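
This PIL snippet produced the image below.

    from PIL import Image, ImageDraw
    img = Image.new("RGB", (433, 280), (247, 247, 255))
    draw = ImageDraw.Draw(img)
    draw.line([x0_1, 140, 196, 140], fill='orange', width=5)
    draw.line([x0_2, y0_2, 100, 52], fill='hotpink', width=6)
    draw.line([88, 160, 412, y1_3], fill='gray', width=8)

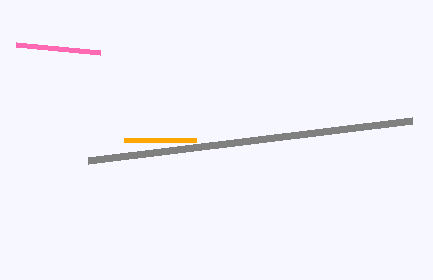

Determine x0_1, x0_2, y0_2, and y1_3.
x0_1 = 124; x0_2 = 16; y0_2 = 44; y1_3 = 120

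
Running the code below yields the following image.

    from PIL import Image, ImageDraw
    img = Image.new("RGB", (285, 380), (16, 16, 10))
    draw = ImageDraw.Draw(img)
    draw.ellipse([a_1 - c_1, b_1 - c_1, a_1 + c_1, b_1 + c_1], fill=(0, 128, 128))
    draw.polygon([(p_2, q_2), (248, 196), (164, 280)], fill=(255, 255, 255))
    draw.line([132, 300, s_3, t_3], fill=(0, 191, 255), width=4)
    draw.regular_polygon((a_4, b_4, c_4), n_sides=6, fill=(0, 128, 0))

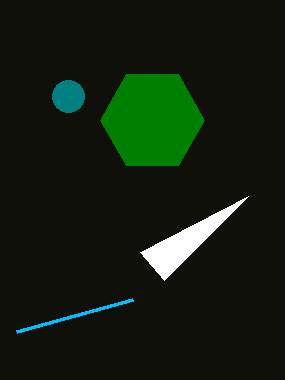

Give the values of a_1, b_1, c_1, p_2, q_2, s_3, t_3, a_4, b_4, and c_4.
a_1 = 68, b_1 = 96, c_1 = 16, p_2 = 140, q_2 = 252, s_3 = 16, t_3 = 332, a_4 = 152, b_4 = 120, c_4 = 52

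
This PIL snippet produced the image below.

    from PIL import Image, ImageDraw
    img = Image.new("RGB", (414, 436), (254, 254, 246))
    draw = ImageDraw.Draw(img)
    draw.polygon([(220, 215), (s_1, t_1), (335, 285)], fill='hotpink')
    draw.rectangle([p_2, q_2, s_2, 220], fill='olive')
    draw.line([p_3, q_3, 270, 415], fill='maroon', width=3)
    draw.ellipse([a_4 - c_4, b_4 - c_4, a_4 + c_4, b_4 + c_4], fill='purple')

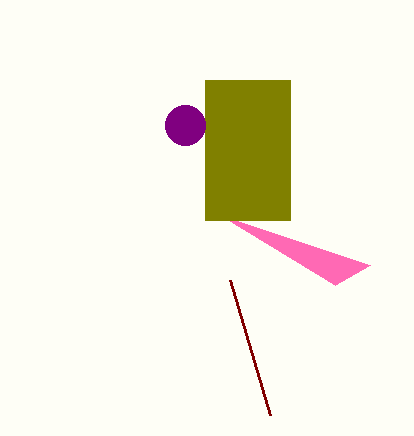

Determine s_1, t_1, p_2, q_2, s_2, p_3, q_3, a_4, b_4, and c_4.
s_1 = 370, t_1 = 265, p_2 = 205, q_2 = 80, s_2 = 290, p_3 = 230, q_3 = 280, a_4 = 185, b_4 = 125, c_4 = 20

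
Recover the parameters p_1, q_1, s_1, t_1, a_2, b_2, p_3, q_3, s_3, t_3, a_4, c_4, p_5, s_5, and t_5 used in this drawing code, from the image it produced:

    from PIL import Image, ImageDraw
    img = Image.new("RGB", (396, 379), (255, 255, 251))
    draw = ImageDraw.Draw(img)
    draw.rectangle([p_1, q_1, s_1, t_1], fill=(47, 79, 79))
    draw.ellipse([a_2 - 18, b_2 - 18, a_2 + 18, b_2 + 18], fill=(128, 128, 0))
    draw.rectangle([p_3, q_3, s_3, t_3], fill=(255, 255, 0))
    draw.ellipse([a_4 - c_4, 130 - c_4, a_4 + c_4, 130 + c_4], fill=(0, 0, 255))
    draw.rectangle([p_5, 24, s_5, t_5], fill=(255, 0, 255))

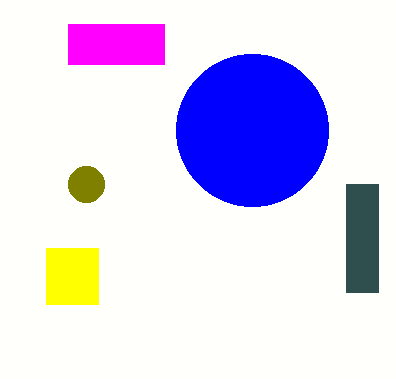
p_1 = 346; q_1 = 184; s_1 = 378; t_1 = 292; a_2 = 86; b_2 = 184; p_3 = 46; q_3 = 248; s_3 = 98; t_3 = 304; a_4 = 252; c_4 = 76; p_5 = 68; s_5 = 164; t_5 = 64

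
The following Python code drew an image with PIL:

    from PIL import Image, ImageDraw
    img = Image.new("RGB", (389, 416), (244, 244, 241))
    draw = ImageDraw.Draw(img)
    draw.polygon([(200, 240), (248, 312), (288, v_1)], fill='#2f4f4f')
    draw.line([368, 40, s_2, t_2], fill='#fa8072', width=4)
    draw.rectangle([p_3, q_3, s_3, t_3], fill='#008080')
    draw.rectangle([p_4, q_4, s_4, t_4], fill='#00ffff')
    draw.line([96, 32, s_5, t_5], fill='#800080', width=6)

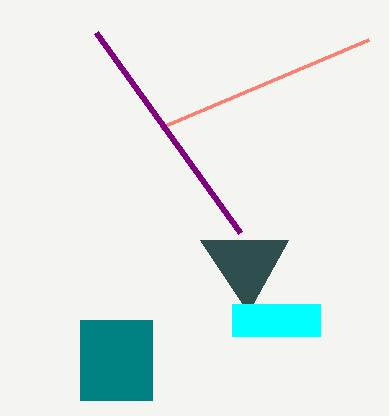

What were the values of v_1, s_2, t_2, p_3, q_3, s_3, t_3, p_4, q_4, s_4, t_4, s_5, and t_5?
v_1 = 240, s_2 = 160, t_2 = 128, p_3 = 80, q_3 = 320, s_3 = 152, t_3 = 400, p_4 = 232, q_4 = 304, s_4 = 320, t_4 = 336, s_5 = 240, t_5 = 232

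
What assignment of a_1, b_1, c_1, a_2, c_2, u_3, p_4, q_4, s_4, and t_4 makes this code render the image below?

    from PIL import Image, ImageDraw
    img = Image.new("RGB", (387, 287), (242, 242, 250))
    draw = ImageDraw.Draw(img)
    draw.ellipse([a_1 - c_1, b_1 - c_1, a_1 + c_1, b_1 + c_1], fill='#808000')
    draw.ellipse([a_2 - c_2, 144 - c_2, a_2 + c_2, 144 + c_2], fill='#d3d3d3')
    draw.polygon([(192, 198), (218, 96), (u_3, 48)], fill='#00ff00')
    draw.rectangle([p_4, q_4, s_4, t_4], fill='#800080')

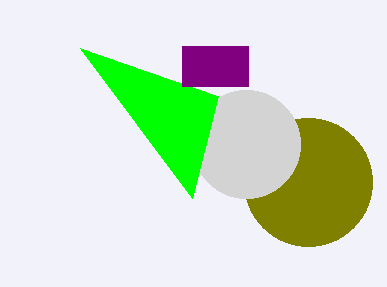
a_1 = 308; b_1 = 182; c_1 = 64; a_2 = 246; c_2 = 54; u_3 = 80; p_4 = 182; q_4 = 46; s_4 = 248; t_4 = 86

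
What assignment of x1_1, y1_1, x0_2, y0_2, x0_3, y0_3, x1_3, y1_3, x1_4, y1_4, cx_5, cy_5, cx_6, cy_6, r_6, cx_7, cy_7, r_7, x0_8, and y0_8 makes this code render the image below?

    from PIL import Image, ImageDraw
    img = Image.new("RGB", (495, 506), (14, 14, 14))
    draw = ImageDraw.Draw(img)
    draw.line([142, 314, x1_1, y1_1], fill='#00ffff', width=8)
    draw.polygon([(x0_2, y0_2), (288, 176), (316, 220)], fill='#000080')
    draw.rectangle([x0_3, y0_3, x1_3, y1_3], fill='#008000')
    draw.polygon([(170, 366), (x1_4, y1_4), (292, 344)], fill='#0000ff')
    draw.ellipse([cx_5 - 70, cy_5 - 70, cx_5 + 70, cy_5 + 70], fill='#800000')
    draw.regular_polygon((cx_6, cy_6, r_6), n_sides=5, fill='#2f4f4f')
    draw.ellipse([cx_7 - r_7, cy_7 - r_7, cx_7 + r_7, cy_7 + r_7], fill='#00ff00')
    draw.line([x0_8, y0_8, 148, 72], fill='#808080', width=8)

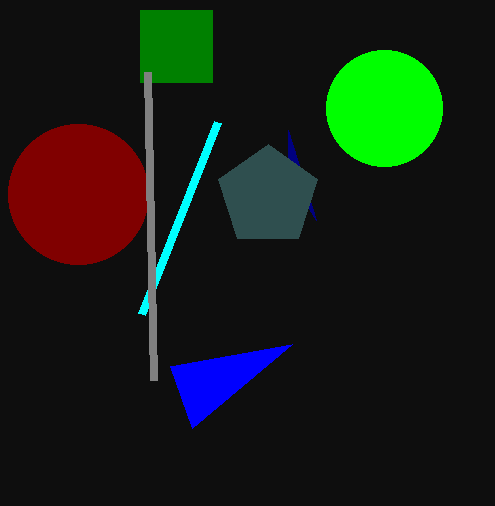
x1_1 = 218, y1_1 = 122, x0_2 = 288, y0_2 = 130, x0_3 = 140, y0_3 = 10, x1_3 = 212, y1_3 = 82, x1_4 = 192, y1_4 = 428, cx_5 = 78, cy_5 = 194, cx_6 = 268, cy_6 = 196, r_6 = 52, cx_7 = 384, cy_7 = 108, r_7 = 58, x0_8 = 154, y0_8 = 380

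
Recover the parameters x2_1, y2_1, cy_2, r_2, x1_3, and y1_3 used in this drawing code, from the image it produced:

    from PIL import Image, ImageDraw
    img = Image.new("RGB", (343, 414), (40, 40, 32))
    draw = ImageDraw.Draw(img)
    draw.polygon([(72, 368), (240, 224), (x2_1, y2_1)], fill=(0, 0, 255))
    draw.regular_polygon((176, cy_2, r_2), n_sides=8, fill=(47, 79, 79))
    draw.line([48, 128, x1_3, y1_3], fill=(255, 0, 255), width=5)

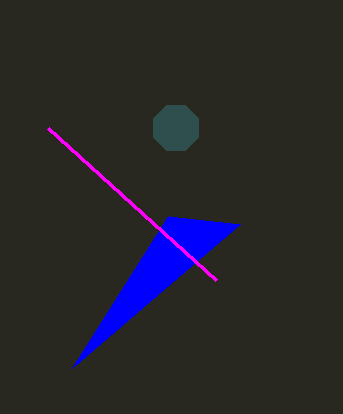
x2_1 = 168, y2_1 = 216, cy_2 = 128, r_2 = 24, x1_3 = 216, y1_3 = 280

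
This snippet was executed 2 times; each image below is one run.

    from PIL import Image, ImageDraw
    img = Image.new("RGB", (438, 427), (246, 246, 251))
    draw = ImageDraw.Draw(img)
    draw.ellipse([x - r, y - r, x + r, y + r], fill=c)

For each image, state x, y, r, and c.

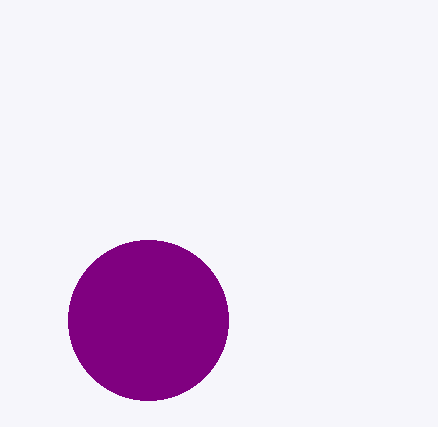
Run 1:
x = 148
y = 320
r = 80
c = 'purple'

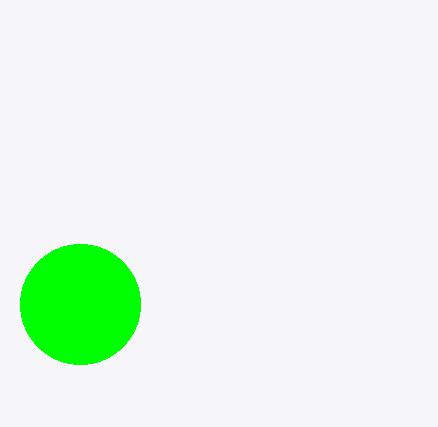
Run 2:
x = 80
y = 304
r = 60
c = 'lime'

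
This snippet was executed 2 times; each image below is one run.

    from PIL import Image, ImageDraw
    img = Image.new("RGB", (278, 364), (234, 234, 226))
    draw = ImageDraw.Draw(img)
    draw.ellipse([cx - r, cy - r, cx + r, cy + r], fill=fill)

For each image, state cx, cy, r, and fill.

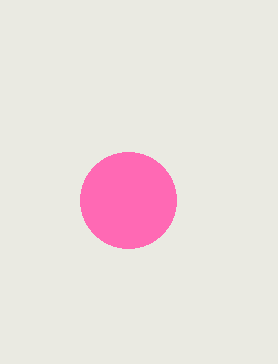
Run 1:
cx = 128; cy = 200; r = 48; fill = 'hotpink'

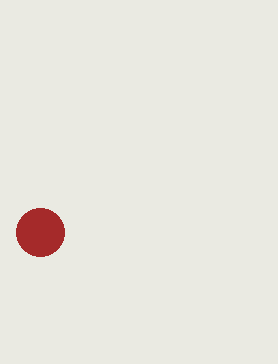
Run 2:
cx = 40, cy = 232, r = 24, fill = 'brown'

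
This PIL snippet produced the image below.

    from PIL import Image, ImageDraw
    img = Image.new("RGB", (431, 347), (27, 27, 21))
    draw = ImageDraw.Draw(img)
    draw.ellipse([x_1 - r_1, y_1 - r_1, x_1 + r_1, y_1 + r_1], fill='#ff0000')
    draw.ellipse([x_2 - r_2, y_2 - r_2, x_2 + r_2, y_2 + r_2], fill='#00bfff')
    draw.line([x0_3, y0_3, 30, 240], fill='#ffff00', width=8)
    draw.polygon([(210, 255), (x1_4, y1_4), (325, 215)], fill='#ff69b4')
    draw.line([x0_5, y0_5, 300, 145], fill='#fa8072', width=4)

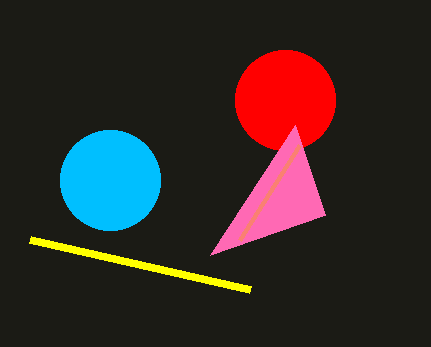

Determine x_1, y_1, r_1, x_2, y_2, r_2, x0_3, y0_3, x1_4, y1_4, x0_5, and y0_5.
x_1 = 285; y_1 = 100; r_1 = 50; x_2 = 110; y_2 = 180; r_2 = 50; x0_3 = 250; y0_3 = 290; x1_4 = 295; y1_4 = 125; x0_5 = 240; y0_5 = 240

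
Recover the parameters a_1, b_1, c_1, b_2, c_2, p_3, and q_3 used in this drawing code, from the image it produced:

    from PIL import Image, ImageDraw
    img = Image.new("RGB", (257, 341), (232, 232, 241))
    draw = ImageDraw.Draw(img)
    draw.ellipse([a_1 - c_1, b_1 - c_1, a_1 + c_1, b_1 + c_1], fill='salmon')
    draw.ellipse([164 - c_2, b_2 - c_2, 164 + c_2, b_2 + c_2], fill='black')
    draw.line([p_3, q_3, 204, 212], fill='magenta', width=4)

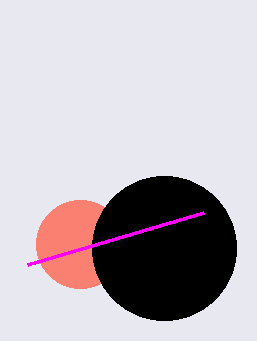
a_1 = 80; b_1 = 244; c_1 = 44; b_2 = 248; c_2 = 72; p_3 = 28; q_3 = 264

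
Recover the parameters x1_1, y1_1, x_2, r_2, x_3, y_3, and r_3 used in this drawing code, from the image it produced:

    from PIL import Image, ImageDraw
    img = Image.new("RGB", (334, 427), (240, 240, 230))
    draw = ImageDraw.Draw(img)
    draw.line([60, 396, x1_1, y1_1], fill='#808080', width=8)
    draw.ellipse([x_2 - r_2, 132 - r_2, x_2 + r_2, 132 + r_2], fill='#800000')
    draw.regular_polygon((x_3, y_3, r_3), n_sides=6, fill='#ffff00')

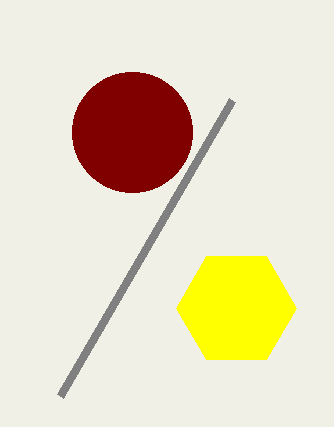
x1_1 = 232
y1_1 = 100
x_2 = 132
r_2 = 60
x_3 = 236
y_3 = 308
r_3 = 60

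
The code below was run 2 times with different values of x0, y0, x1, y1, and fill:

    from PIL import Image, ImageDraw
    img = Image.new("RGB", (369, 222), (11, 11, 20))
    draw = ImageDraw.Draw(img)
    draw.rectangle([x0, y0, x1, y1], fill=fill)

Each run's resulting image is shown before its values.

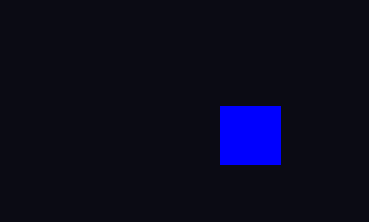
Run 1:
x0 = 220, y0 = 106, x1 = 280, y1 = 164, fill = 'blue'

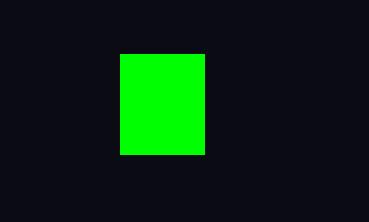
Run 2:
x0 = 120, y0 = 54, x1 = 204, y1 = 154, fill = 'lime'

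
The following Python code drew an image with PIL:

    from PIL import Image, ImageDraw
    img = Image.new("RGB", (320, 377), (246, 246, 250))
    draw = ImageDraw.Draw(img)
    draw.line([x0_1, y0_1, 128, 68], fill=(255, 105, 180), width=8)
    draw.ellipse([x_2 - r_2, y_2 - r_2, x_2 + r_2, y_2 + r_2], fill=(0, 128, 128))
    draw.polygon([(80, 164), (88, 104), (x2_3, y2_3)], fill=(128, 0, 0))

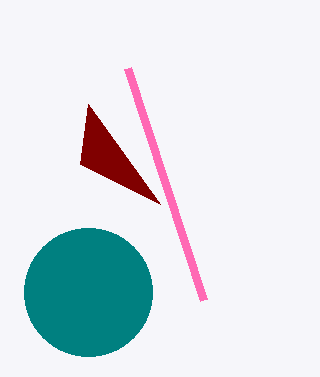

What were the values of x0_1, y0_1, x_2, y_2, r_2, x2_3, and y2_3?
x0_1 = 204; y0_1 = 300; x_2 = 88; y_2 = 292; r_2 = 64; x2_3 = 160; y2_3 = 204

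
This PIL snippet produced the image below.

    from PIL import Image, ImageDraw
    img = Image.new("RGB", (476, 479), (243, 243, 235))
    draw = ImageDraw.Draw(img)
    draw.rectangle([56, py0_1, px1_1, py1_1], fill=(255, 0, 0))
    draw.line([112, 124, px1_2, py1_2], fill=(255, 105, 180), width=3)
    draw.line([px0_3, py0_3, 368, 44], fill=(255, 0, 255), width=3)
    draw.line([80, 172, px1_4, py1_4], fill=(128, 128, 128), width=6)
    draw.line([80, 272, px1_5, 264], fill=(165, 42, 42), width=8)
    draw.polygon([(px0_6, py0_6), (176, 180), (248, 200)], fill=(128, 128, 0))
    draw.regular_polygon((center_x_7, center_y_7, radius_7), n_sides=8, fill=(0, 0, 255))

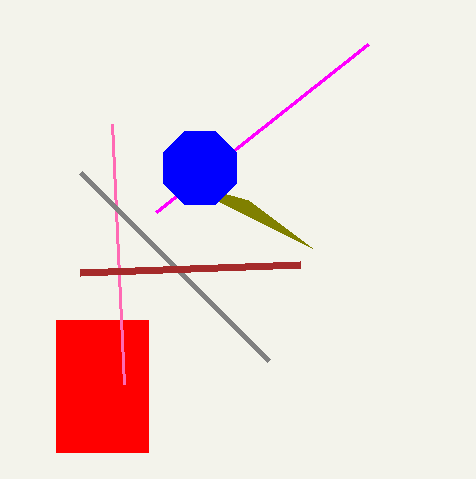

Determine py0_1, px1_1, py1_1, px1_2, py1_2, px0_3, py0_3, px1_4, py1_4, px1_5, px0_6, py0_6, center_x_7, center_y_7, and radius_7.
py0_1 = 320
px1_1 = 148
py1_1 = 452
px1_2 = 124
py1_2 = 384
px0_3 = 156
py0_3 = 212
px1_4 = 268
py1_4 = 360
px1_5 = 300
px0_6 = 312
py0_6 = 248
center_x_7 = 200
center_y_7 = 168
radius_7 = 40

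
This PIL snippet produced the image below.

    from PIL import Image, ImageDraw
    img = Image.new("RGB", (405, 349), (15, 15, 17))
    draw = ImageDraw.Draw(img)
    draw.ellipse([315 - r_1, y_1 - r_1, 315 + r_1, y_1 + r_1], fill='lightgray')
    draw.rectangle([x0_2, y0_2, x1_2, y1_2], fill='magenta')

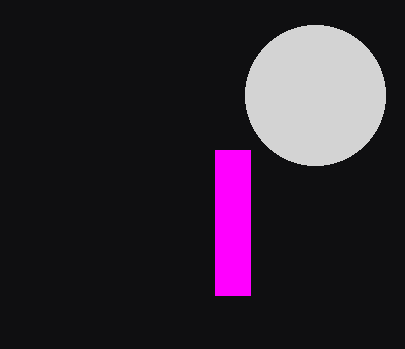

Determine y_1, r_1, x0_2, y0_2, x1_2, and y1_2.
y_1 = 95; r_1 = 70; x0_2 = 215; y0_2 = 150; x1_2 = 250; y1_2 = 295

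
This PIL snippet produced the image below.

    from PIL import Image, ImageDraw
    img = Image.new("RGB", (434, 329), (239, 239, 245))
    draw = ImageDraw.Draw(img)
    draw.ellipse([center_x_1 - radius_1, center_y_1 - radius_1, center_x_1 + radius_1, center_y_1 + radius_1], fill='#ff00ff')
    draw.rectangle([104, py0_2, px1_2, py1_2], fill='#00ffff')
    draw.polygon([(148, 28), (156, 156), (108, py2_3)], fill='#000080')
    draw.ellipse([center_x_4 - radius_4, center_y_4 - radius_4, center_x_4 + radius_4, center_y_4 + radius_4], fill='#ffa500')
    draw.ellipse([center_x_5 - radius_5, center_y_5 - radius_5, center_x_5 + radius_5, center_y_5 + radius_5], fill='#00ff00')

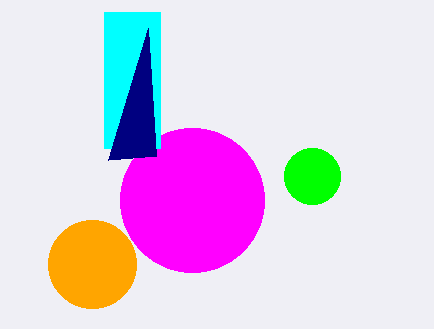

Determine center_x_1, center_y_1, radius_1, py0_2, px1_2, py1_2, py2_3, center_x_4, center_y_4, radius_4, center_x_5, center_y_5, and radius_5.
center_x_1 = 192; center_y_1 = 200; radius_1 = 72; py0_2 = 12; px1_2 = 160; py1_2 = 148; py2_3 = 160; center_x_4 = 92; center_y_4 = 264; radius_4 = 44; center_x_5 = 312; center_y_5 = 176; radius_5 = 28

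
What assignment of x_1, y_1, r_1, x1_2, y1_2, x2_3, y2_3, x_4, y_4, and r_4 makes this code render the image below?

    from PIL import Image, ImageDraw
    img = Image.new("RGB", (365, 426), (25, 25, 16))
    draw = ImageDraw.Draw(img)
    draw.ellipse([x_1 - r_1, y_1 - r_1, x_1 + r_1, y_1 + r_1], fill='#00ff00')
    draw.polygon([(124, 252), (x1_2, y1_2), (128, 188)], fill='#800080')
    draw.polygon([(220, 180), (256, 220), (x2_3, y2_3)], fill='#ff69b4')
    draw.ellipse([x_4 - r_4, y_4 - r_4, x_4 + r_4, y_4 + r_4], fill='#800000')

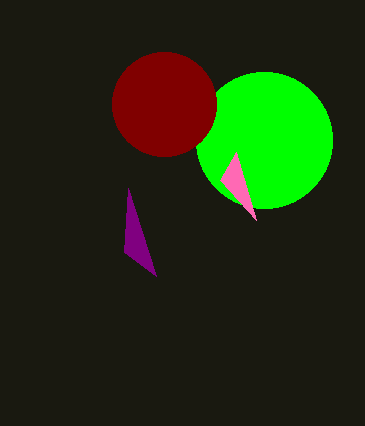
x_1 = 264; y_1 = 140; r_1 = 68; x1_2 = 156; y1_2 = 276; x2_3 = 236; y2_3 = 152; x_4 = 164; y_4 = 104; r_4 = 52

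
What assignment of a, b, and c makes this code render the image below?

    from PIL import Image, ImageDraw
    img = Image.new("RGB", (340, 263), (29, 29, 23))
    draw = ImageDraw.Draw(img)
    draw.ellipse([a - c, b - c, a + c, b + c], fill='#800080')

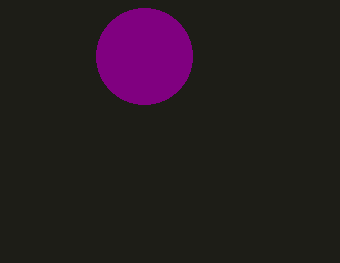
a = 144; b = 56; c = 48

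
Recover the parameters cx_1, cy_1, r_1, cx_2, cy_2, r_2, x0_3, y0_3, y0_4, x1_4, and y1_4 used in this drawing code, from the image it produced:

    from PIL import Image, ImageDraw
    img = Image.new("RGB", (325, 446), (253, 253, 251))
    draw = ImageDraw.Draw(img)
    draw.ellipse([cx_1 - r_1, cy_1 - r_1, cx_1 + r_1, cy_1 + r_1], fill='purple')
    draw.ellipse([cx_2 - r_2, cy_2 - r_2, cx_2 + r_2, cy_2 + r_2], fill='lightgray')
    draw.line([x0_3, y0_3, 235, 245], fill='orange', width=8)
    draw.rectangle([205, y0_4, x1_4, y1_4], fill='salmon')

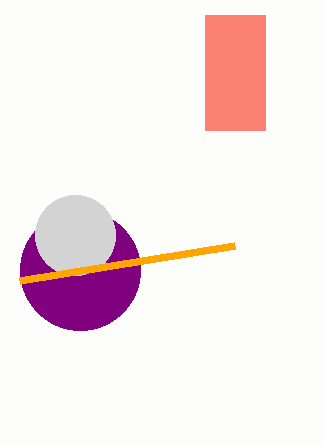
cx_1 = 80
cy_1 = 270
r_1 = 60
cx_2 = 75
cy_2 = 235
r_2 = 40
x0_3 = 20
y0_3 = 280
y0_4 = 15
x1_4 = 265
y1_4 = 130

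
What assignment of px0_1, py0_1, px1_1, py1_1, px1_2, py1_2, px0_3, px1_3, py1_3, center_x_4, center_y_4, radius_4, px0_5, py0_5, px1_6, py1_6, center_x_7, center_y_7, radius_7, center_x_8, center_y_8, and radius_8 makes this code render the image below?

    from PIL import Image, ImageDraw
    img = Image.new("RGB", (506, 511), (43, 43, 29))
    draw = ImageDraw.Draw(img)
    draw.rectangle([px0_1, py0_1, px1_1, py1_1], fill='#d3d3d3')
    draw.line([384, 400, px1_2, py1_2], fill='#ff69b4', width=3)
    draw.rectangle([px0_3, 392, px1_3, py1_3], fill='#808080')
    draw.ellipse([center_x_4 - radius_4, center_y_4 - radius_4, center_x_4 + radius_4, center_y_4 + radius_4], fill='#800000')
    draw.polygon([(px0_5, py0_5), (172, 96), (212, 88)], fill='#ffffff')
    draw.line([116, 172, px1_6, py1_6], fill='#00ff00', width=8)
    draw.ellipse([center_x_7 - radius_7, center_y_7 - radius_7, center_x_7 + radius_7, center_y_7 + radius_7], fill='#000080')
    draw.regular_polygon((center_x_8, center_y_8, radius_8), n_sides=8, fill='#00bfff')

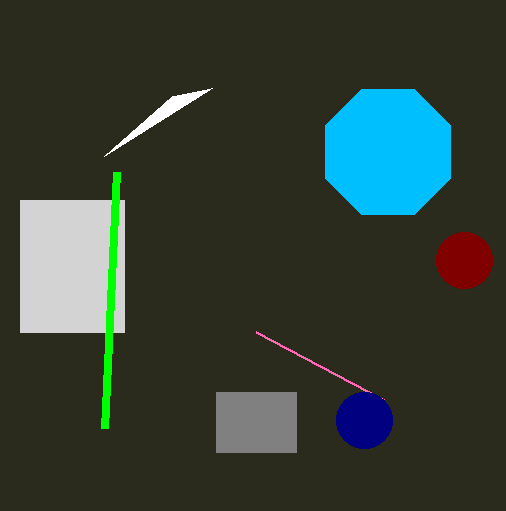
px0_1 = 20; py0_1 = 200; px1_1 = 124; py1_1 = 332; px1_2 = 256; py1_2 = 332; px0_3 = 216; px1_3 = 296; py1_3 = 452; center_x_4 = 464; center_y_4 = 260; radius_4 = 28; px0_5 = 104; py0_5 = 156; px1_6 = 104; py1_6 = 428; center_x_7 = 364; center_y_7 = 420; radius_7 = 28; center_x_8 = 388; center_y_8 = 152; radius_8 = 68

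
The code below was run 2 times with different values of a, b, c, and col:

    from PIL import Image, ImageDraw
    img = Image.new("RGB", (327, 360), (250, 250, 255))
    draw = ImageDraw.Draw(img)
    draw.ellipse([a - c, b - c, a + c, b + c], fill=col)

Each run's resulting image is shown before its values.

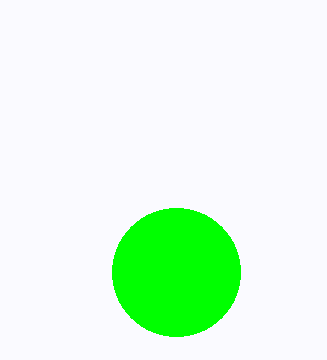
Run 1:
a = 176, b = 272, c = 64, col = 'lime'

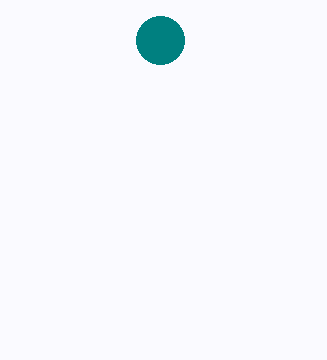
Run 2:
a = 160
b = 40
c = 24
col = 'teal'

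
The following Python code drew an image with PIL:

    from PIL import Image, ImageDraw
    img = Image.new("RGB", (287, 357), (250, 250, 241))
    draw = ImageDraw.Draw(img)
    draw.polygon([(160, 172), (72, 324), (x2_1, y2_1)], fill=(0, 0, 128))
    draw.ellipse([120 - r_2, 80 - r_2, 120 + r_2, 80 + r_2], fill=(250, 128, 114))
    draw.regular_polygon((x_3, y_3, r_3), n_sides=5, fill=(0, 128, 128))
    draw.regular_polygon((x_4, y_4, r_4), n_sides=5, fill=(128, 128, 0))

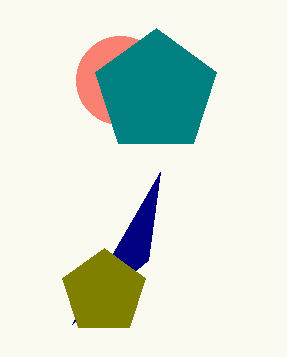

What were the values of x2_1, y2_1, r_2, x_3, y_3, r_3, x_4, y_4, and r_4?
x2_1 = 148; y2_1 = 260; r_2 = 44; x_3 = 156; y_3 = 92; r_3 = 64; x_4 = 104; y_4 = 292; r_4 = 44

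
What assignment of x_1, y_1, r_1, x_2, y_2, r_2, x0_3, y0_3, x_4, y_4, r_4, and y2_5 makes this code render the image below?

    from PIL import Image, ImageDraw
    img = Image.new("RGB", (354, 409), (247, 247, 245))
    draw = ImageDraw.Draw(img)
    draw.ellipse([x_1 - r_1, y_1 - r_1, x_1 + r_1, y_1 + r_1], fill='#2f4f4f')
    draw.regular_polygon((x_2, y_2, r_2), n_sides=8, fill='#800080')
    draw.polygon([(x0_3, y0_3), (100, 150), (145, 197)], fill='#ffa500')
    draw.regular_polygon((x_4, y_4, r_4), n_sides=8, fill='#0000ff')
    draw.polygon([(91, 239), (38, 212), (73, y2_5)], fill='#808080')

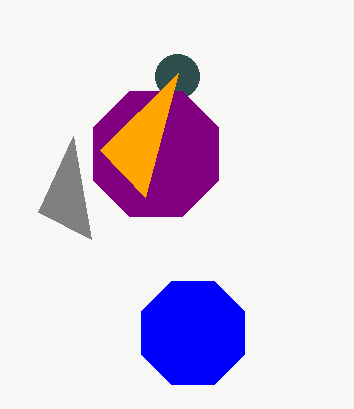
x_1 = 177; y_1 = 76; r_1 = 22; x_2 = 156; y_2 = 154; r_2 = 68; x0_3 = 178; y0_3 = 73; x_4 = 193; y_4 = 333; r_4 = 56; y2_5 = 136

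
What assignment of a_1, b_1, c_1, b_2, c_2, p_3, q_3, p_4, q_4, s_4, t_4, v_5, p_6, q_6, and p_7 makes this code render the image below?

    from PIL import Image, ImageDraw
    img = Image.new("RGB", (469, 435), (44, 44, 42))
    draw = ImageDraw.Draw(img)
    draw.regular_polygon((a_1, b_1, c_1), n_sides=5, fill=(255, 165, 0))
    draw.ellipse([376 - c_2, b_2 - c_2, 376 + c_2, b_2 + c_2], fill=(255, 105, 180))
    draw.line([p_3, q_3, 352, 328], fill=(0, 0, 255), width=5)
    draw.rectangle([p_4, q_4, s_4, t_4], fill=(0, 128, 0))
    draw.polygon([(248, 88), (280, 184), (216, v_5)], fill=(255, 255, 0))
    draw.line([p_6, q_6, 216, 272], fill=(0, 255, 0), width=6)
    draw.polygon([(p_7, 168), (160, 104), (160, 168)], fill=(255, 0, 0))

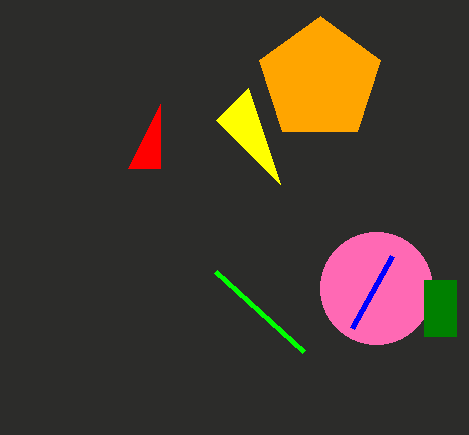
a_1 = 320
b_1 = 80
c_1 = 64
b_2 = 288
c_2 = 56
p_3 = 392
q_3 = 256
p_4 = 424
q_4 = 280
s_4 = 456
t_4 = 336
v_5 = 120
p_6 = 304
q_6 = 352
p_7 = 128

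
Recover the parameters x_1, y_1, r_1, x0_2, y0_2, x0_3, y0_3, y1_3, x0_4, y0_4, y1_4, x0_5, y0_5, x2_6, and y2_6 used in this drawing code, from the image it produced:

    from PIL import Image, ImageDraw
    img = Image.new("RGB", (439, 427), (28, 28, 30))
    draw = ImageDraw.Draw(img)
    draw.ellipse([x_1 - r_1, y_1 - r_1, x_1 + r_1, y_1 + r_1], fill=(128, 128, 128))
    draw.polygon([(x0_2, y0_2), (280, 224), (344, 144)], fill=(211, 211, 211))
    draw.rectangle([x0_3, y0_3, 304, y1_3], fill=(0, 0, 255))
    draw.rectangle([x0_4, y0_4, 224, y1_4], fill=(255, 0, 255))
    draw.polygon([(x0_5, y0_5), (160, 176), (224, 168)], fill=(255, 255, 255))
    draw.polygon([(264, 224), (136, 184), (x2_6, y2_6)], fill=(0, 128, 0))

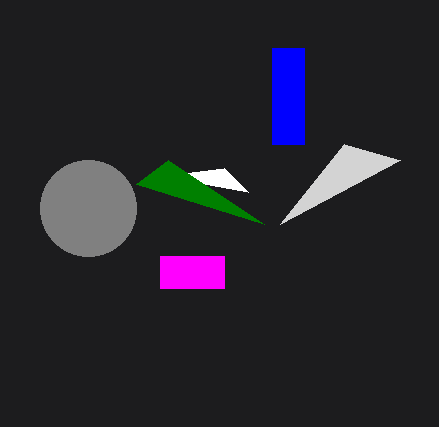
x_1 = 88, y_1 = 208, r_1 = 48, x0_2 = 400, y0_2 = 160, x0_3 = 272, y0_3 = 48, y1_3 = 144, x0_4 = 160, y0_4 = 256, y1_4 = 288, x0_5 = 248, y0_5 = 192, x2_6 = 168, y2_6 = 160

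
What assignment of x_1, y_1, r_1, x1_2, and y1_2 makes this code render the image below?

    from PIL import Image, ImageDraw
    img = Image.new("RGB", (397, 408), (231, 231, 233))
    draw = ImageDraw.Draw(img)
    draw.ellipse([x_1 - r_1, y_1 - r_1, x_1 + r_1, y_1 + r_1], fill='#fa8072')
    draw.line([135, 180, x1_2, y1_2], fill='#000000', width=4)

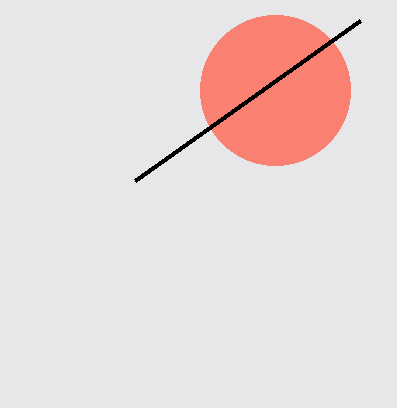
x_1 = 275; y_1 = 90; r_1 = 75; x1_2 = 360; y1_2 = 20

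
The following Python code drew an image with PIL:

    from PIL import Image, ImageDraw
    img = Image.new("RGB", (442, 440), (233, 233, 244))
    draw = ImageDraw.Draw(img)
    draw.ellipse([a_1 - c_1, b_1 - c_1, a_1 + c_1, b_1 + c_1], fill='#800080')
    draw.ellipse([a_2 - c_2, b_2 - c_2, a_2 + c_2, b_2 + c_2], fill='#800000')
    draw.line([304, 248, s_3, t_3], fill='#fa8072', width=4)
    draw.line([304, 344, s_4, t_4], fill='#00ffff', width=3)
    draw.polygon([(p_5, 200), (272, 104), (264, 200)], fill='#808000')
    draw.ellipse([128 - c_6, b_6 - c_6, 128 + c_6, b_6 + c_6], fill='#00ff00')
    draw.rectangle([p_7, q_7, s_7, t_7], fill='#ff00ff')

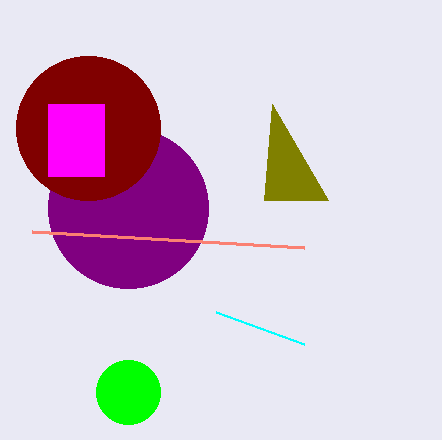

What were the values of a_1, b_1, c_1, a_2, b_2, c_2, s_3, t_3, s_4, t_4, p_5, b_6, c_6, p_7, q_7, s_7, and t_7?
a_1 = 128; b_1 = 208; c_1 = 80; a_2 = 88; b_2 = 128; c_2 = 72; s_3 = 32; t_3 = 232; s_4 = 216; t_4 = 312; p_5 = 328; b_6 = 392; c_6 = 32; p_7 = 48; q_7 = 104; s_7 = 104; t_7 = 176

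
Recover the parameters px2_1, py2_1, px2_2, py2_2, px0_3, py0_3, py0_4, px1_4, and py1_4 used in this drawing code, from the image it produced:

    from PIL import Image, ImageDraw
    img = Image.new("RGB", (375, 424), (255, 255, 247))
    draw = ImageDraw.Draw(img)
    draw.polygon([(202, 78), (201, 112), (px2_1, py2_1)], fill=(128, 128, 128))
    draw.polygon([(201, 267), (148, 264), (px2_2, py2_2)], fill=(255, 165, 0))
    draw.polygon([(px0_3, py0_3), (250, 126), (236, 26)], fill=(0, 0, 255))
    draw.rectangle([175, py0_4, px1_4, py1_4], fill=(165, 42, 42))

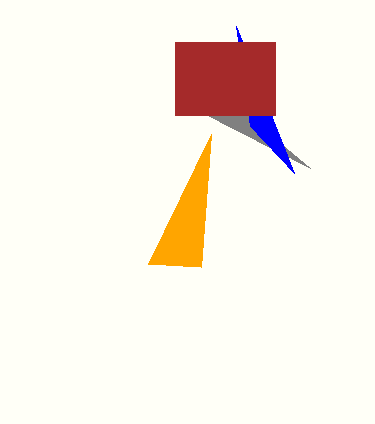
px2_1 = 310
py2_1 = 168
px2_2 = 211
py2_2 = 134
px0_3 = 294
py0_3 = 173
py0_4 = 42
px1_4 = 275
py1_4 = 115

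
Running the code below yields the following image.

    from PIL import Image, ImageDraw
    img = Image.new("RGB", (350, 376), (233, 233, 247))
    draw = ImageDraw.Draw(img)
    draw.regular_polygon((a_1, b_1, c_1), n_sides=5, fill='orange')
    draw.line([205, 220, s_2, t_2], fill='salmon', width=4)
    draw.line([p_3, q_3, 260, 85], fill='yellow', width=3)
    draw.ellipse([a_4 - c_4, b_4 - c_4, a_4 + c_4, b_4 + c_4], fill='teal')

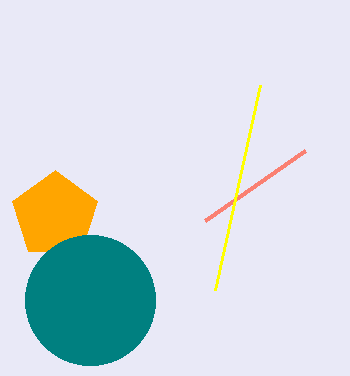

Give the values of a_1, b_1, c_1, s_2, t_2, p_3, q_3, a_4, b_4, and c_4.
a_1 = 55, b_1 = 215, c_1 = 45, s_2 = 305, t_2 = 150, p_3 = 215, q_3 = 290, a_4 = 90, b_4 = 300, c_4 = 65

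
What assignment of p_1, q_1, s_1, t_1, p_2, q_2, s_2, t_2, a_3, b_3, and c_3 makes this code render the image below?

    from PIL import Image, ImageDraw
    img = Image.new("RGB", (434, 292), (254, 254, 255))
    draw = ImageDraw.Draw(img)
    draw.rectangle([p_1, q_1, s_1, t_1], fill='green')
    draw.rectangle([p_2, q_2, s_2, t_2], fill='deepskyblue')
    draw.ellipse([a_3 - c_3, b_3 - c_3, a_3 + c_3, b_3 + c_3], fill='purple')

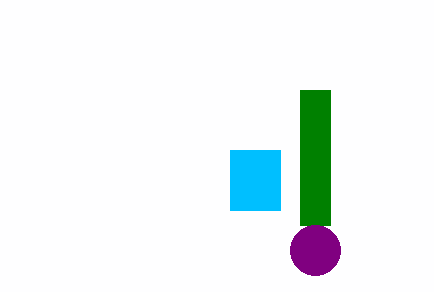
p_1 = 300, q_1 = 90, s_1 = 330, t_1 = 225, p_2 = 230, q_2 = 150, s_2 = 280, t_2 = 210, a_3 = 315, b_3 = 250, c_3 = 25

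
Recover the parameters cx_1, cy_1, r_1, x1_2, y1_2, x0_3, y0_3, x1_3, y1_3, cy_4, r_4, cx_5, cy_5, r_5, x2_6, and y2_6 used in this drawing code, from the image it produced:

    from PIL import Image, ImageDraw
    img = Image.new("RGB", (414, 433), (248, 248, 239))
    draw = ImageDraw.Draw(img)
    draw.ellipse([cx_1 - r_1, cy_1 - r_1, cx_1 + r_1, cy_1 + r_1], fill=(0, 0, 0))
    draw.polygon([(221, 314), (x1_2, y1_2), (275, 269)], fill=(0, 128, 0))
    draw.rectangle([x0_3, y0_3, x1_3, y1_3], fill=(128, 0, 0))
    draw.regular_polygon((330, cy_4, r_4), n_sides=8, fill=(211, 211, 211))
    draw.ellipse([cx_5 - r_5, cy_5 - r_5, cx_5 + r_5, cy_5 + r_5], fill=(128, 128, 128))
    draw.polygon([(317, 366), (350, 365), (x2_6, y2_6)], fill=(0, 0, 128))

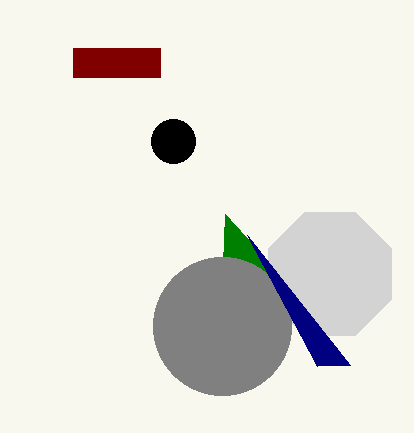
cx_1 = 173, cy_1 = 141, r_1 = 22, x1_2 = 225, y1_2 = 214, x0_3 = 73, y0_3 = 48, x1_3 = 160, y1_3 = 77, cy_4 = 274, r_4 = 67, cx_5 = 222, cy_5 = 326, r_5 = 69, x2_6 = 247, y2_6 = 235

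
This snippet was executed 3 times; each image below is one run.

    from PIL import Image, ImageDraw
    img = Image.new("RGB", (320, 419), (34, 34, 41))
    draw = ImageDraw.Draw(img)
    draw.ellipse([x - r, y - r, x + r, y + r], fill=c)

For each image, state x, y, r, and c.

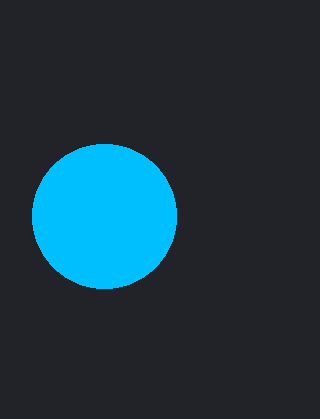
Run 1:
x = 104, y = 216, r = 72, c = 'deepskyblue'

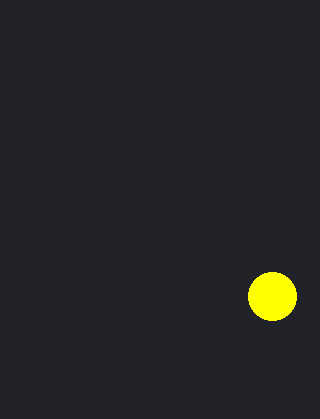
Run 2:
x = 272, y = 296, r = 24, c = 'yellow'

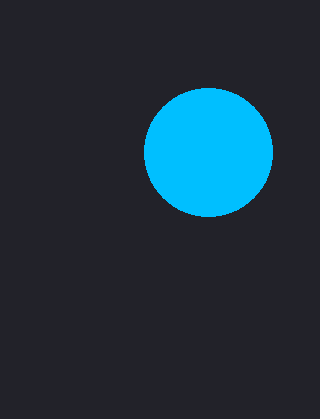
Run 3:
x = 208; y = 152; r = 64; c = 'deepskyblue'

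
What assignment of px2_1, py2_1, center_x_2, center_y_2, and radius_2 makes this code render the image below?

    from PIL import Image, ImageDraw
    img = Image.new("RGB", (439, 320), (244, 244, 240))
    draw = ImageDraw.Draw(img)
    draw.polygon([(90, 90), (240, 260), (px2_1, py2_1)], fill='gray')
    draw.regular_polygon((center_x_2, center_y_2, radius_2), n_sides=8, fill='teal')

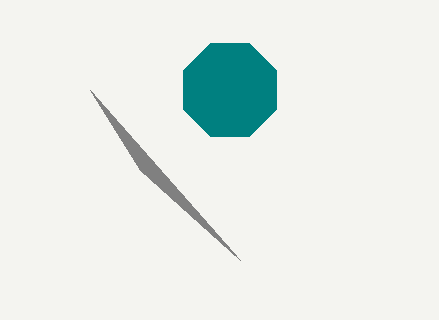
px2_1 = 140
py2_1 = 170
center_x_2 = 230
center_y_2 = 90
radius_2 = 50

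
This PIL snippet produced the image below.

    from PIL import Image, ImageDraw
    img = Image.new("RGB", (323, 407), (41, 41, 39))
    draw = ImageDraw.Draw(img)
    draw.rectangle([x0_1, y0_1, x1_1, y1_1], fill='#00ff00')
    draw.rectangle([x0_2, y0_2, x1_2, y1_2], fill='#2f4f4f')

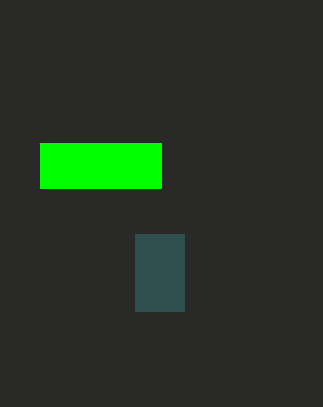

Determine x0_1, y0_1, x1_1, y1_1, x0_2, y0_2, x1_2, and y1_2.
x0_1 = 40
y0_1 = 143
x1_1 = 161
y1_1 = 188
x0_2 = 135
y0_2 = 234
x1_2 = 184
y1_2 = 311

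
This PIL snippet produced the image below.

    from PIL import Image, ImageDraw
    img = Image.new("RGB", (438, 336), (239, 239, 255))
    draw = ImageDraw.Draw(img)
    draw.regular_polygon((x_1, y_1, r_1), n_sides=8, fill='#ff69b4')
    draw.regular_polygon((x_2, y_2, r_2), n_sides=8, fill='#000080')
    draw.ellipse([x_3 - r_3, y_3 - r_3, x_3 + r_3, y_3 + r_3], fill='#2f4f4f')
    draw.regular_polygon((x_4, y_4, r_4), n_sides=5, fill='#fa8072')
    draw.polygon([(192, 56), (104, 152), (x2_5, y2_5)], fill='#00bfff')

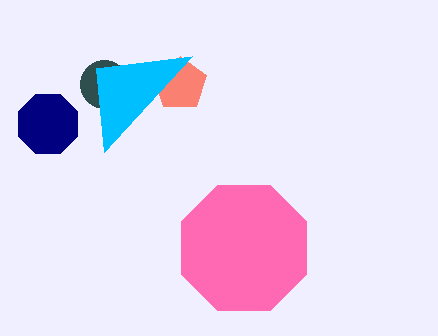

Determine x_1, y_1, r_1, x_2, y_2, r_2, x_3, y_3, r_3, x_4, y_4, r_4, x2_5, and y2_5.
x_1 = 244; y_1 = 248; r_1 = 68; x_2 = 48; y_2 = 124; r_2 = 32; x_3 = 104; y_3 = 84; r_3 = 24; x_4 = 180; y_4 = 84; r_4 = 28; x2_5 = 96; y2_5 = 68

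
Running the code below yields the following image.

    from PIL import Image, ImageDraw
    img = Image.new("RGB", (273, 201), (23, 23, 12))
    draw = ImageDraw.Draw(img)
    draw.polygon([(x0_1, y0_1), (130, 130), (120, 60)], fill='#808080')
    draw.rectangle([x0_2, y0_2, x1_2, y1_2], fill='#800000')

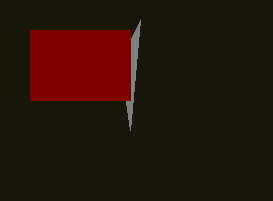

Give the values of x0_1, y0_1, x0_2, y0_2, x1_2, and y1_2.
x0_1 = 140, y0_1 = 20, x0_2 = 30, y0_2 = 30, x1_2 = 130, y1_2 = 100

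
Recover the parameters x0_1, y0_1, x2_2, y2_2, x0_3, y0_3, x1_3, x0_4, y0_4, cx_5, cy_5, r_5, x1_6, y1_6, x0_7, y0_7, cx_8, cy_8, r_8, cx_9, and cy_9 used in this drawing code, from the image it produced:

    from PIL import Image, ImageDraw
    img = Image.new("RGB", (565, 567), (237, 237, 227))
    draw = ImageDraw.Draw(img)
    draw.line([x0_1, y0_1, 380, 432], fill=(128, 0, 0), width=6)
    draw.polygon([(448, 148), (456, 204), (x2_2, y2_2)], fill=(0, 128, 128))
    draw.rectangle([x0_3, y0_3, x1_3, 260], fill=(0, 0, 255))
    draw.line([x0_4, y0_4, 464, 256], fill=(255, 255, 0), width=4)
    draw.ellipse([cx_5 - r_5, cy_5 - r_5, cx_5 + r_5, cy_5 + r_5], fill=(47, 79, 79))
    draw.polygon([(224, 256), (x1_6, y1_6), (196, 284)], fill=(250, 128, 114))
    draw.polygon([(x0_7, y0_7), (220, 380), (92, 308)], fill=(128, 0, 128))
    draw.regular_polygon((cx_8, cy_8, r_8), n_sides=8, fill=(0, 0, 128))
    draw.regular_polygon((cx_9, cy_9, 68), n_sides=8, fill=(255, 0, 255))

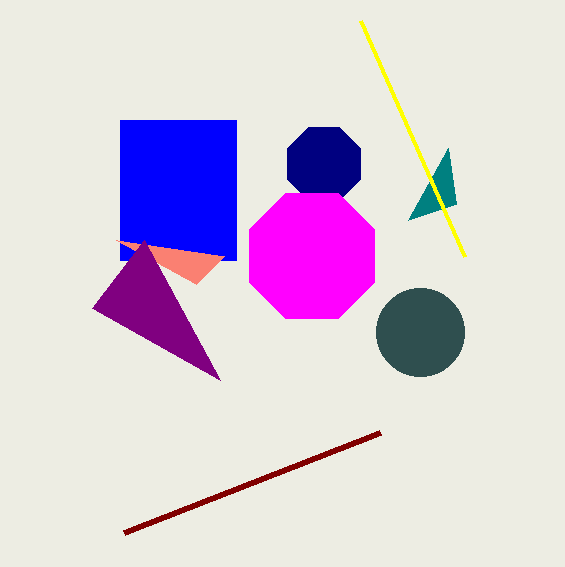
x0_1 = 124, y0_1 = 532, x2_2 = 408, y2_2 = 220, x0_3 = 120, y0_3 = 120, x1_3 = 236, x0_4 = 360, y0_4 = 20, cx_5 = 420, cy_5 = 332, r_5 = 44, x1_6 = 116, y1_6 = 240, x0_7 = 144, y0_7 = 240, cx_8 = 324, cy_8 = 164, r_8 = 40, cx_9 = 312, cy_9 = 256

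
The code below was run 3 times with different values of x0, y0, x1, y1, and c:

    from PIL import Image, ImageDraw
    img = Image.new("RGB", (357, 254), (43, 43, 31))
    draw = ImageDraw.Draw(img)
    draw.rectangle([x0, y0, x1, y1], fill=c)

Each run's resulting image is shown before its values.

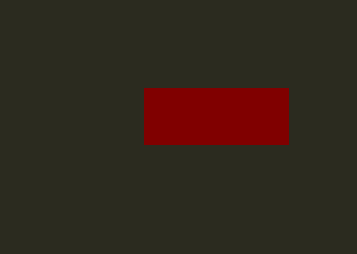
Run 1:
x0 = 144
y0 = 88
x1 = 288
y1 = 144
c = 'maroon'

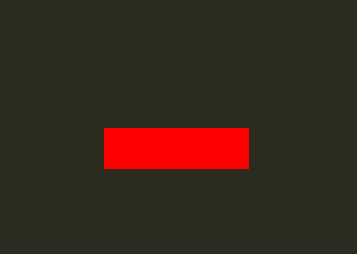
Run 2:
x0 = 104; y0 = 128; x1 = 248; y1 = 168; c = 'red'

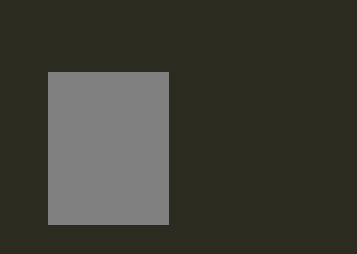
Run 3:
x0 = 48, y0 = 72, x1 = 168, y1 = 224, c = 'gray'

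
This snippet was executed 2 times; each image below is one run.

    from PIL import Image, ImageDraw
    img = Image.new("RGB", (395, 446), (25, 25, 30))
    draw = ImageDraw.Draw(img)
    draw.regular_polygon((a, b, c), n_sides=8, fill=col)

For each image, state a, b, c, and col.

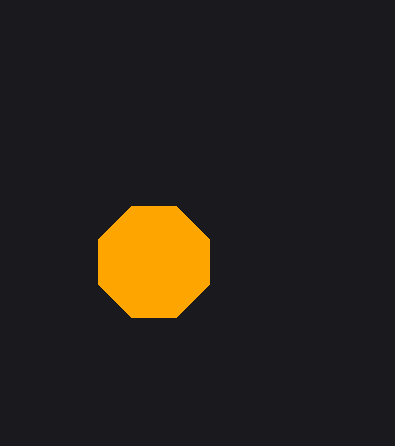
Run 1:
a = 154, b = 262, c = 60, col = 'orange'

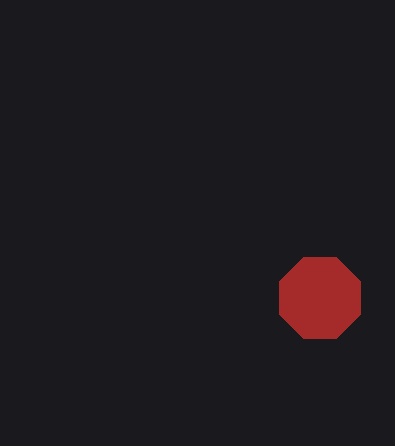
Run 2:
a = 320; b = 298; c = 44; col = 'brown'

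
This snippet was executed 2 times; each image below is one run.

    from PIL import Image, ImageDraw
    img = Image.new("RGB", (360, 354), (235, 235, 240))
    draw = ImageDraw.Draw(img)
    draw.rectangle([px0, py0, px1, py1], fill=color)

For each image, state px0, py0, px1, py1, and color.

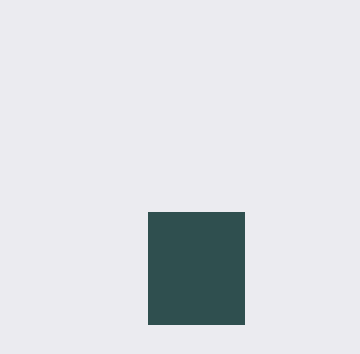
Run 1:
px0 = 148; py0 = 212; px1 = 244; py1 = 324; color = 'darkslategray'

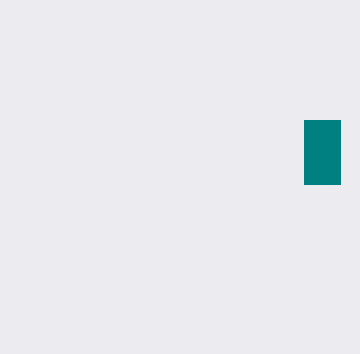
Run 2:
px0 = 304
py0 = 120
px1 = 340
py1 = 184
color = 'teal'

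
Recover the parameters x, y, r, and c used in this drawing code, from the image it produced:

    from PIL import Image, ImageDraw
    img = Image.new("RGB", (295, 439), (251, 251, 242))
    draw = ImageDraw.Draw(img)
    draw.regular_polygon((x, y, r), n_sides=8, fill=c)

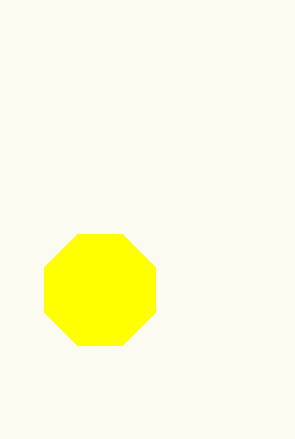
x = 100; y = 290; r = 60; c = 'yellow'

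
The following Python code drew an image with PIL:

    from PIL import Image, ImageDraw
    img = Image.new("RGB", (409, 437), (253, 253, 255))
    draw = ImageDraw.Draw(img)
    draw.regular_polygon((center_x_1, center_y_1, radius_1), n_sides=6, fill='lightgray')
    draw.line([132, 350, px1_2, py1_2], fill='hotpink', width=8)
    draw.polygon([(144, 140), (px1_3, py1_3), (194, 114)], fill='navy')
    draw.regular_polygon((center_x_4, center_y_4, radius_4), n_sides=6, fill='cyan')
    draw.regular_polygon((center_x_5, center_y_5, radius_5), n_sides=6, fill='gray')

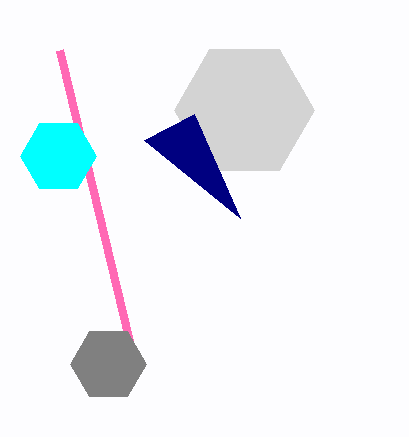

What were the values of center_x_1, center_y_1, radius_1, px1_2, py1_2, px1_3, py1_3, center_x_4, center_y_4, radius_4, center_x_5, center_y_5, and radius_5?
center_x_1 = 244, center_y_1 = 110, radius_1 = 70, px1_2 = 60, py1_2 = 50, px1_3 = 240, py1_3 = 218, center_x_4 = 58, center_y_4 = 156, radius_4 = 38, center_x_5 = 108, center_y_5 = 364, radius_5 = 38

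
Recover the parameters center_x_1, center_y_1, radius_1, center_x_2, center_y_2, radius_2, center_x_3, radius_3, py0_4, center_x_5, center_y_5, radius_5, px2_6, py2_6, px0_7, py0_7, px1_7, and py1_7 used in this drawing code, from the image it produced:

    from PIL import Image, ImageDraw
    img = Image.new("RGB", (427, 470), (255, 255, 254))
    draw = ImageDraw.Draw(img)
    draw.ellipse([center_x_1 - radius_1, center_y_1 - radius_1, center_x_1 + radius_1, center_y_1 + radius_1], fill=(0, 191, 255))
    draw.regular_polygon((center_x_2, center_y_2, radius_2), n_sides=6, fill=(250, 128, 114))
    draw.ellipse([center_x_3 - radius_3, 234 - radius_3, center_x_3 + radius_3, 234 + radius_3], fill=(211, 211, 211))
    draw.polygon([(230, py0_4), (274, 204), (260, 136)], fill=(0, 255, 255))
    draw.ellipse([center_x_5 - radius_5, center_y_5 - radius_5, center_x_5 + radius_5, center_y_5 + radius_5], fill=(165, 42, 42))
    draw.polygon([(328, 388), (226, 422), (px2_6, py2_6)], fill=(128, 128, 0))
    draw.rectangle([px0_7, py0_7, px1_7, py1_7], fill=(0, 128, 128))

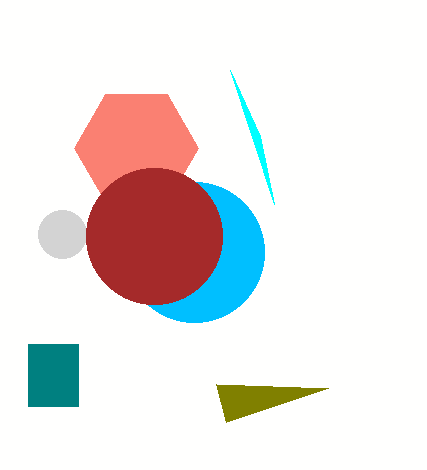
center_x_1 = 194
center_y_1 = 252
radius_1 = 70
center_x_2 = 136
center_y_2 = 148
radius_2 = 62
center_x_3 = 62
radius_3 = 24
py0_4 = 70
center_x_5 = 154
center_y_5 = 236
radius_5 = 68
px2_6 = 216
py2_6 = 384
px0_7 = 28
py0_7 = 344
px1_7 = 78
py1_7 = 406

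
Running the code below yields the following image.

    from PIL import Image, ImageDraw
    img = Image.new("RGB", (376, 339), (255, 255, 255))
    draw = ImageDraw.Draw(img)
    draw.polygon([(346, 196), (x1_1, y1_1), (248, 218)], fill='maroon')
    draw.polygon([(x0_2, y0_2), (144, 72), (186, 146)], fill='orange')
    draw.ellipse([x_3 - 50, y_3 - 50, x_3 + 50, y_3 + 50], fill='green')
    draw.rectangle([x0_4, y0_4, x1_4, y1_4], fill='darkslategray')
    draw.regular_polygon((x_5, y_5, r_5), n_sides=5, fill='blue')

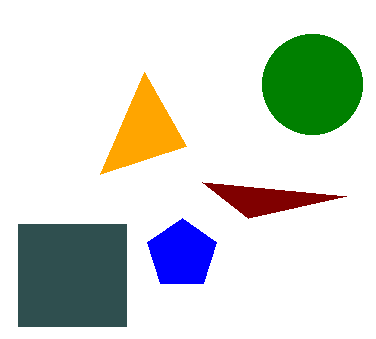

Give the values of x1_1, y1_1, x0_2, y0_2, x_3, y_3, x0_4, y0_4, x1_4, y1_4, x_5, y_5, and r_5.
x1_1 = 202
y1_1 = 182
x0_2 = 100
y0_2 = 174
x_3 = 312
y_3 = 84
x0_4 = 18
y0_4 = 224
x1_4 = 126
y1_4 = 326
x_5 = 182
y_5 = 254
r_5 = 36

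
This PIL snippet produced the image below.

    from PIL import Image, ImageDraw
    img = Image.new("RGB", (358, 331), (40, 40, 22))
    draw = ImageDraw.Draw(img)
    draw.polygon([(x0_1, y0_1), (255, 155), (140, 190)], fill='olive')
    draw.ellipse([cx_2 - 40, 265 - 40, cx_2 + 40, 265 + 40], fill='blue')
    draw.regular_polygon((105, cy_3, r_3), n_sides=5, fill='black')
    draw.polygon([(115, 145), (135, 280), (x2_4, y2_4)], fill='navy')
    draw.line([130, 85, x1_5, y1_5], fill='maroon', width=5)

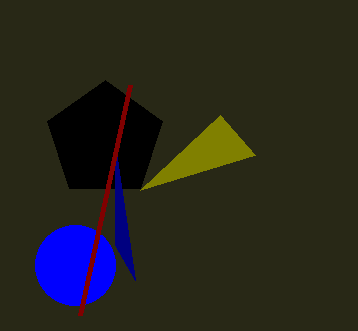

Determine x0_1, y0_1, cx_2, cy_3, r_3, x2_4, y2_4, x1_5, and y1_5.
x0_1 = 220, y0_1 = 115, cx_2 = 75, cy_3 = 140, r_3 = 60, x2_4 = 115, y2_4 = 245, x1_5 = 80, y1_5 = 315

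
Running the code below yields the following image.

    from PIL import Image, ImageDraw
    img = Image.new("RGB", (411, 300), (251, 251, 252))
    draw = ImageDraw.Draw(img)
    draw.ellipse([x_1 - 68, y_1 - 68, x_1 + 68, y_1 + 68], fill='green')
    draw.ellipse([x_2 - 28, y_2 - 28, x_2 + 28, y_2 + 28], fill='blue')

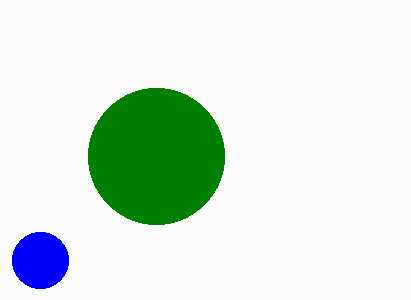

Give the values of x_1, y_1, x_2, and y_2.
x_1 = 156, y_1 = 156, x_2 = 40, y_2 = 260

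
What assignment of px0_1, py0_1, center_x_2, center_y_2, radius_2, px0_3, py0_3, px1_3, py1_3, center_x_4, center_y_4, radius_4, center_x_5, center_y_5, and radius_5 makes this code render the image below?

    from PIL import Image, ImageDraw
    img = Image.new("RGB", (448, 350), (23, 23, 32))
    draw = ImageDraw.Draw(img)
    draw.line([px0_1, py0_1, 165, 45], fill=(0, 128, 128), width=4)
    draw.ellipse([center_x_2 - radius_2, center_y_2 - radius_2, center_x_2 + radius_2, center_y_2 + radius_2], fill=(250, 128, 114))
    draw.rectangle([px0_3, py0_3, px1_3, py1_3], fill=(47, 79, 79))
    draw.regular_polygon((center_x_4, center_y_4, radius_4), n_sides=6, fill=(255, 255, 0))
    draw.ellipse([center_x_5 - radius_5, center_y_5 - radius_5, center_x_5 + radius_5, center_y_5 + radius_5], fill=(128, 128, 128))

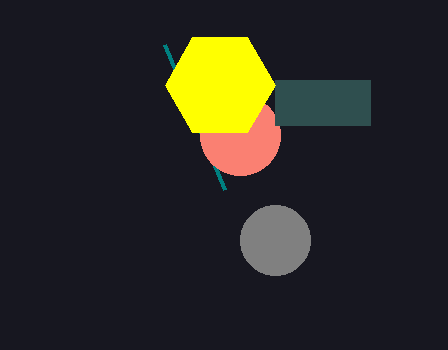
px0_1 = 225
py0_1 = 190
center_x_2 = 240
center_y_2 = 135
radius_2 = 40
px0_3 = 275
py0_3 = 80
px1_3 = 370
py1_3 = 125
center_x_4 = 220
center_y_4 = 85
radius_4 = 55
center_x_5 = 275
center_y_5 = 240
radius_5 = 35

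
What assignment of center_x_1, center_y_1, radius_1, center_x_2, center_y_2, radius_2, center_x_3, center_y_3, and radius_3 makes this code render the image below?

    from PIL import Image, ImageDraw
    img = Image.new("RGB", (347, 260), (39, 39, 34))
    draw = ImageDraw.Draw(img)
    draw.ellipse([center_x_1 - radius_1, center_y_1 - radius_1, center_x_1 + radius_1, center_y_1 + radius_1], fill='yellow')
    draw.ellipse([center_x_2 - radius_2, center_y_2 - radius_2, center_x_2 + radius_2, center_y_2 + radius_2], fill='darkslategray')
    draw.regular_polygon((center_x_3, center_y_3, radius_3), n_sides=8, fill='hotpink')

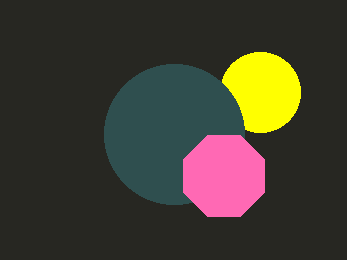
center_x_1 = 260; center_y_1 = 92; radius_1 = 40; center_x_2 = 174; center_y_2 = 134; radius_2 = 70; center_x_3 = 224; center_y_3 = 176; radius_3 = 44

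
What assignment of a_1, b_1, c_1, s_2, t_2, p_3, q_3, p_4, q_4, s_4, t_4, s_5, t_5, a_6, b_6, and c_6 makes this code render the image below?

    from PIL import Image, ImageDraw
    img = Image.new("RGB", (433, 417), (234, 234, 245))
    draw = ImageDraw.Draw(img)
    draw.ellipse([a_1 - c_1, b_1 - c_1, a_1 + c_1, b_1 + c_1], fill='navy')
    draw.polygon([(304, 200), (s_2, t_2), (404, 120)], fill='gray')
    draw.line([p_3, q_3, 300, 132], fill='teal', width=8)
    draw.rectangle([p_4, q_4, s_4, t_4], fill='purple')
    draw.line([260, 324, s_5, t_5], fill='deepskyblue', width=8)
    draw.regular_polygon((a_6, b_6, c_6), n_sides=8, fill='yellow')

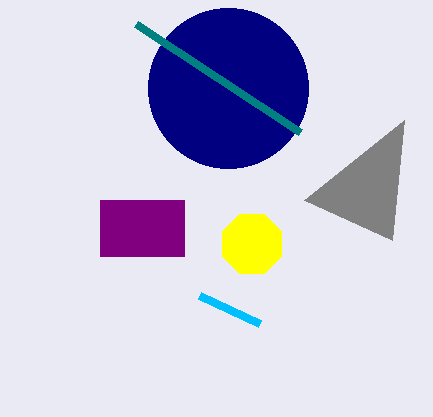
a_1 = 228
b_1 = 88
c_1 = 80
s_2 = 392
t_2 = 240
p_3 = 136
q_3 = 24
p_4 = 100
q_4 = 200
s_4 = 184
t_4 = 256
s_5 = 200
t_5 = 296
a_6 = 252
b_6 = 244
c_6 = 32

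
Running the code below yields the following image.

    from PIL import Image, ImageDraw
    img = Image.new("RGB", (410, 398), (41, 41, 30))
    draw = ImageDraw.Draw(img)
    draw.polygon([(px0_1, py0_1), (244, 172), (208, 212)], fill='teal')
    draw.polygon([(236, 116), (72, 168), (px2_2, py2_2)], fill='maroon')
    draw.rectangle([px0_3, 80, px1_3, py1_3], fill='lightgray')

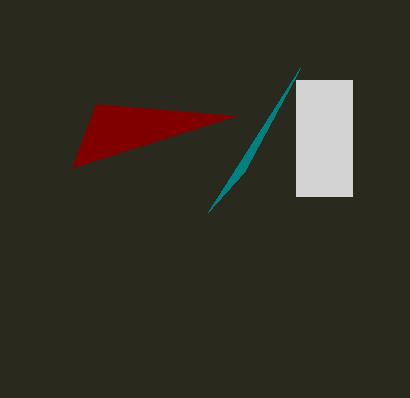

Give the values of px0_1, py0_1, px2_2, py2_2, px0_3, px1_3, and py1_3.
px0_1 = 300; py0_1 = 68; px2_2 = 96; py2_2 = 104; px0_3 = 296; px1_3 = 352; py1_3 = 196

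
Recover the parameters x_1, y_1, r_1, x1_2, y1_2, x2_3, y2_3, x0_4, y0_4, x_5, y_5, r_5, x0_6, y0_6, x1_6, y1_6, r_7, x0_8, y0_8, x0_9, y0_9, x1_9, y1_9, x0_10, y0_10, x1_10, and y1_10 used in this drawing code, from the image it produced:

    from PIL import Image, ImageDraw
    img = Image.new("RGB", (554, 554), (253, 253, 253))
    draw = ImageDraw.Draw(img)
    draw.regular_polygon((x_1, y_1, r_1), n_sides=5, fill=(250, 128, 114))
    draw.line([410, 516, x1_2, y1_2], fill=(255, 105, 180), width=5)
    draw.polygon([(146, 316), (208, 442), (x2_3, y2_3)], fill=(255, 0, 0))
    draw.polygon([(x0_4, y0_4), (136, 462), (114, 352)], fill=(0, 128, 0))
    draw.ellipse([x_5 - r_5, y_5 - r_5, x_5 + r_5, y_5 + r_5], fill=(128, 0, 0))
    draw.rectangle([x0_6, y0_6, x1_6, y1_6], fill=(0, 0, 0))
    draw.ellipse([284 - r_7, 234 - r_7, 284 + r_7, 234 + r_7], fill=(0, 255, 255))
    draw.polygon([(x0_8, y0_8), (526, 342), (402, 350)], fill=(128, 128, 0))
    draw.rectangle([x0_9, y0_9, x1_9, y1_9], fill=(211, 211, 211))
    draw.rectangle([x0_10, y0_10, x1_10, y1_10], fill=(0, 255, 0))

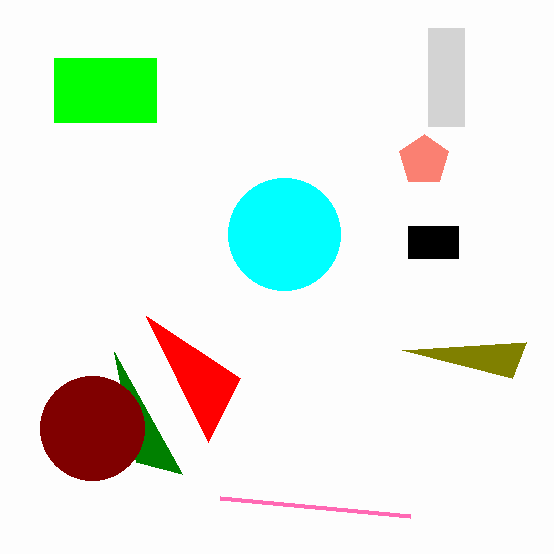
x_1 = 424; y_1 = 160; r_1 = 26; x1_2 = 220; y1_2 = 498; x2_3 = 240; y2_3 = 378; x0_4 = 182; y0_4 = 474; x_5 = 92; y_5 = 428; r_5 = 52; x0_6 = 408; y0_6 = 226; x1_6 = 458; y1_6 = 258; r_7 = 56; x0_8 = 512; y0_8 = 378; x0_9 = 428; y0_9 = 28; x1_9 = 464; y1_9 = 126; x0_10 = 54; y0_10 = 58; x1_10 = 156; y1_10 = 122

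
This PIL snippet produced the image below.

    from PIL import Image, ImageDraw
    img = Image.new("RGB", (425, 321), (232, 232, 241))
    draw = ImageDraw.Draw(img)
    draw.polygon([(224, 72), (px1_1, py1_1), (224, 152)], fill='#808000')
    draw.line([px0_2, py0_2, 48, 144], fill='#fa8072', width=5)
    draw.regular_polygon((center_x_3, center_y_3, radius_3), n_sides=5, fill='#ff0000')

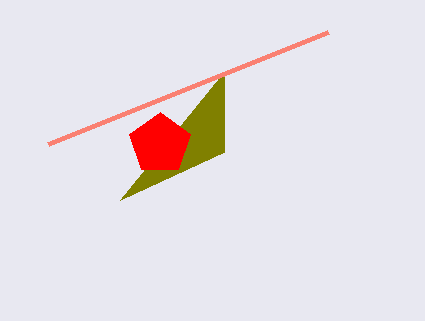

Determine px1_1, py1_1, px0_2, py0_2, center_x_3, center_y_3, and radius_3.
px1_1 = 120
py1_1 = 200
px0_2 = 328
py0_2 = 32
center_x_3 = 160
center_y_3 = 144
radius_3 = 32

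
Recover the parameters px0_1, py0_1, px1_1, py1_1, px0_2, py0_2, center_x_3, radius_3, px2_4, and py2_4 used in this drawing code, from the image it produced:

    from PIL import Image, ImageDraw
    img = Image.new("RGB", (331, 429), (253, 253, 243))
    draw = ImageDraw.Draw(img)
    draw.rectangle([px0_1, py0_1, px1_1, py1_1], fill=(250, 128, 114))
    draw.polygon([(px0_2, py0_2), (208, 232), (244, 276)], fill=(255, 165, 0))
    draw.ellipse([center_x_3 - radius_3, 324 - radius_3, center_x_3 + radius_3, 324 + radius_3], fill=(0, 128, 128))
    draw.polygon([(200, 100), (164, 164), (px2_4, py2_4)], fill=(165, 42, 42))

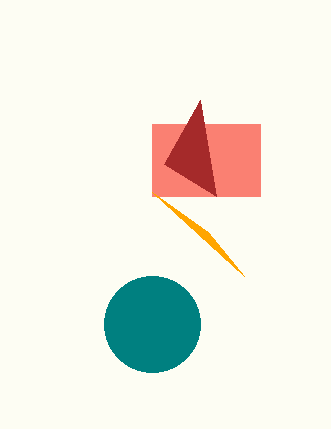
px0_1 = 152, py0_1 = 124, px1_1 = 260, py1_1 = 196, px0_2 = 152, py0_2 = 192, center_x_3 = 152, radius_3 = 48, px2_4 = 216, py2_4 = 196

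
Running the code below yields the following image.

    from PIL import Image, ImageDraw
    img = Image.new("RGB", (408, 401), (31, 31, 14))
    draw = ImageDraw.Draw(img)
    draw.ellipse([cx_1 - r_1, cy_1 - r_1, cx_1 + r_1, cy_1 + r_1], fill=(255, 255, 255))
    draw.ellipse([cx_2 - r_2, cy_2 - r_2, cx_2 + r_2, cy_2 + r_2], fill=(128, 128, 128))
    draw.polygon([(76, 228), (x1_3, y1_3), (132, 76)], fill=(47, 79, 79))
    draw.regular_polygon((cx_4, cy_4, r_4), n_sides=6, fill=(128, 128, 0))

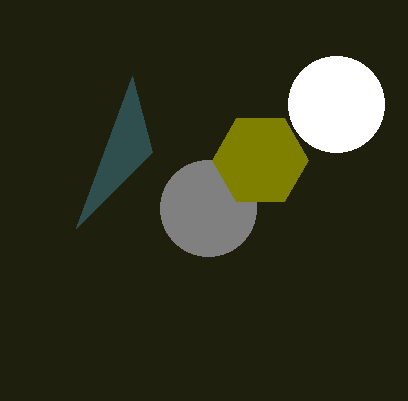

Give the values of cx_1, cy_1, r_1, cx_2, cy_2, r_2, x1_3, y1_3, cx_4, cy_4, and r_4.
cx_1 = 336; cy_1 = 104; r_1 = 48; cx_2 = 208; cy_2 = 208; r_2 = 48; x1_3 = 152; y1_3 = 152; cx_4 = 260; cy_4 = 160; r_4 = 48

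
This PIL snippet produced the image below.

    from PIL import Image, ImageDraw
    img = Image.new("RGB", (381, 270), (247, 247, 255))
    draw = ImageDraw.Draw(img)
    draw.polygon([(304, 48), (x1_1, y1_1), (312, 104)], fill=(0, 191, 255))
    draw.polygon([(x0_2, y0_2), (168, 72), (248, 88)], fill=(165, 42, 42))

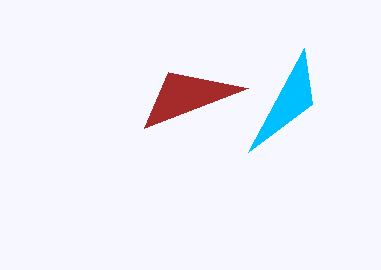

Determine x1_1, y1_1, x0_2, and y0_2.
x1_1 = 248; y1_1 = 152; x0_2 = 144; y0_2 = 128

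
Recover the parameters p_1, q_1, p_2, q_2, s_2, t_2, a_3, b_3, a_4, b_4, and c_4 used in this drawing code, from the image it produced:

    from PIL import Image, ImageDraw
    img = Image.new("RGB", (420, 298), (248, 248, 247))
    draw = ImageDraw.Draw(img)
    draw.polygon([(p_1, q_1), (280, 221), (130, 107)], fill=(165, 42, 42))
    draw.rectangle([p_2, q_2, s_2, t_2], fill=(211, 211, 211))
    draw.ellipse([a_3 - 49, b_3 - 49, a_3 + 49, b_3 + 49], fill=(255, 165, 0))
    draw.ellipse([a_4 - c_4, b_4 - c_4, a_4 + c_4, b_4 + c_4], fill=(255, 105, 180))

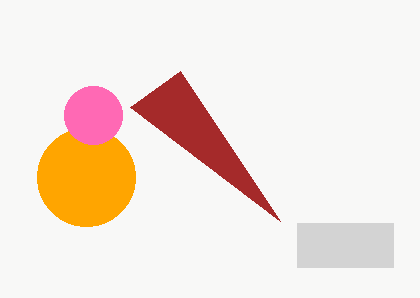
p_1 = 180; q_1 = 71; p_2 = 297; q_2 = 223; s_2 = 393; t_2 = 267; a_3 = 86; b_3 = 177; a_4 = 93; b_4 = 115; c_4 = 29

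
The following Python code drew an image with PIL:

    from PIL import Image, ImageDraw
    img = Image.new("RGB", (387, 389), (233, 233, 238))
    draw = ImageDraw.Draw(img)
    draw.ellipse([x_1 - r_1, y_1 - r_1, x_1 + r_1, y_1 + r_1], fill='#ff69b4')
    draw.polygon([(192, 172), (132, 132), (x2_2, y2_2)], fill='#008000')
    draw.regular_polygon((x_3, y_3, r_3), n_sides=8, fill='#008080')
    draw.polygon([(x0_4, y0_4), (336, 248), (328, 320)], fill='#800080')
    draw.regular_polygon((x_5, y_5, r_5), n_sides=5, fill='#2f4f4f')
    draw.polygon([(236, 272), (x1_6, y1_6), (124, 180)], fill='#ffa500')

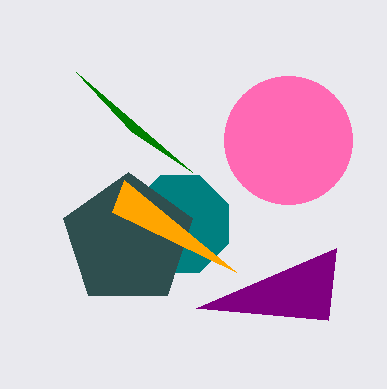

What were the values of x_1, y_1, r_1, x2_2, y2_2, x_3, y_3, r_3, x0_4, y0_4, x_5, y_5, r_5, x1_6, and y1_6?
x_1 = 288; y_1 = 140; r_1 = 64; x2_2 = 76; y2_2 = 72; x_3 = 180; y_3 = 224; r_3 = 52; x0_4 = 196; y0_4 = 308; x_5 = 128; y_5 = 240; r_5 = 68; x1_6 = 112; y1_6 = 212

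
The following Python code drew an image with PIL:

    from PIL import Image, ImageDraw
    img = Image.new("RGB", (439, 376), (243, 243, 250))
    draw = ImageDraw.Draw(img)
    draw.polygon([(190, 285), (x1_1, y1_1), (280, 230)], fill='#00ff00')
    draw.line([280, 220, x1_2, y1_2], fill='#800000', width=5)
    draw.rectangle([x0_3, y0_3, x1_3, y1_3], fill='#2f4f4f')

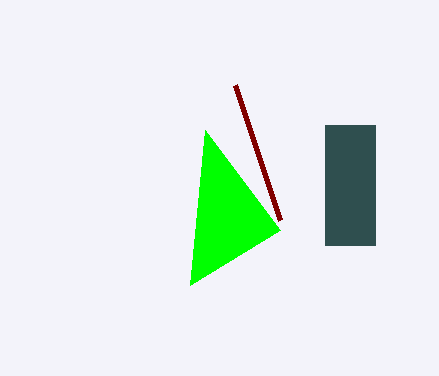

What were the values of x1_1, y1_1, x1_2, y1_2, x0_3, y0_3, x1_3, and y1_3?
x1_1 = 205; y1_1 = 130; x1_2 = 235; y1_2 = 85; x0_3 = 325; y0_3 = 125; x1_3 = 375; y1_3 = 245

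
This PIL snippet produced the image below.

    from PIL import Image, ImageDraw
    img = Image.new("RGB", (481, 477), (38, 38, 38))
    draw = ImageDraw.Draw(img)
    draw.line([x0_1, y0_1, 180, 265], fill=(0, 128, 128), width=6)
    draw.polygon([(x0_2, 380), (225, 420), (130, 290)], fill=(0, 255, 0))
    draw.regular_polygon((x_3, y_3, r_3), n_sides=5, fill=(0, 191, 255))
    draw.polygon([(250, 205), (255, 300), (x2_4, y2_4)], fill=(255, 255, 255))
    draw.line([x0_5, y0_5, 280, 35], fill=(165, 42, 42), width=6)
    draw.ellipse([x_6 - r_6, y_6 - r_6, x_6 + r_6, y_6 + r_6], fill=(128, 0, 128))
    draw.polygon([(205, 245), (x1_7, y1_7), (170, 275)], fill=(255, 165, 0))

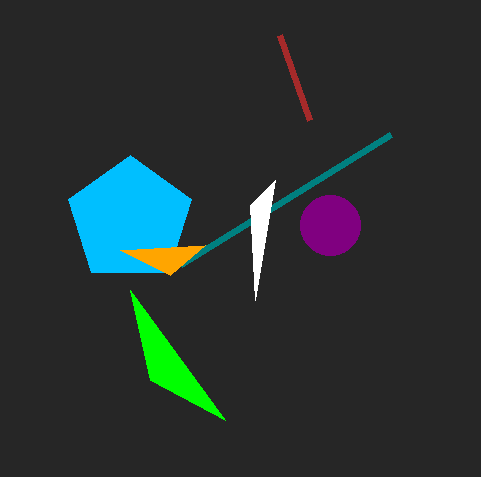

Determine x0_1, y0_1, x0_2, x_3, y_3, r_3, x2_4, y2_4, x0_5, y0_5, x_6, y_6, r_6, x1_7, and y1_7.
x0_1 = 390, y0_1 = 135, x0_2 = 150, x_3 = 130, y_3 = 220, r_3 = 65, x2_4 = 275, y2_4 = 180, x0_5 = 310, y0_5 = 120, x_6 = 330, y_6 = 225, r_6 = 30, x1_7 = 120, y1_7 = 250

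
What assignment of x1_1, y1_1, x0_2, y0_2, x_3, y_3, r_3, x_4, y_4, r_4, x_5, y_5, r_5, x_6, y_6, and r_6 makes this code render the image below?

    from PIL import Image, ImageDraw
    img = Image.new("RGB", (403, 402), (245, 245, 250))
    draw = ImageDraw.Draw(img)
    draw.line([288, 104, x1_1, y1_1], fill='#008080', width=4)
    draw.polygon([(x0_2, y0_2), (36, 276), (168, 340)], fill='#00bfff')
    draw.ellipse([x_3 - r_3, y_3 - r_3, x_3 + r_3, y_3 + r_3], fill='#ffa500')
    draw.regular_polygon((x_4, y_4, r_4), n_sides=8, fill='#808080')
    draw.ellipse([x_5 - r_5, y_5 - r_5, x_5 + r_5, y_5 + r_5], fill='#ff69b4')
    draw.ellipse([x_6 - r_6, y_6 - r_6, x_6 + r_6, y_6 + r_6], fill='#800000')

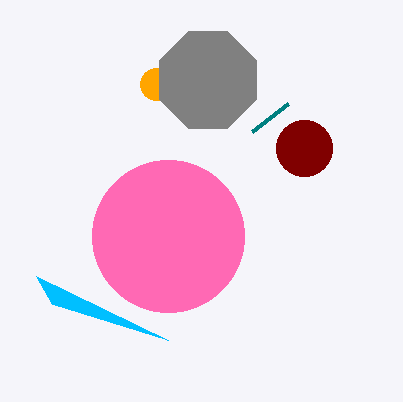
x1_1 = 252, y1_1 = 132, x0_2 = 52, y0_2 = 304, x_3 = 156, y_3 = 84, r_3 = 16, x_4 = 208, y_4 = 80, r_4 = 52, x_5 = 168, y_5 = 236, r_5 = 76, x_6 = 304, y_6 = 148, r_6 = 28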